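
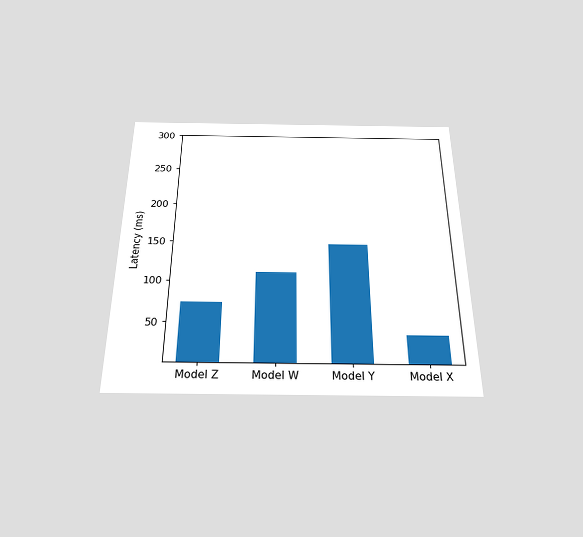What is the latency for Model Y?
The chart is viewed slightly from below. Reading along the chart's y-axis, the Model Y bar reaches 148ms.

148ms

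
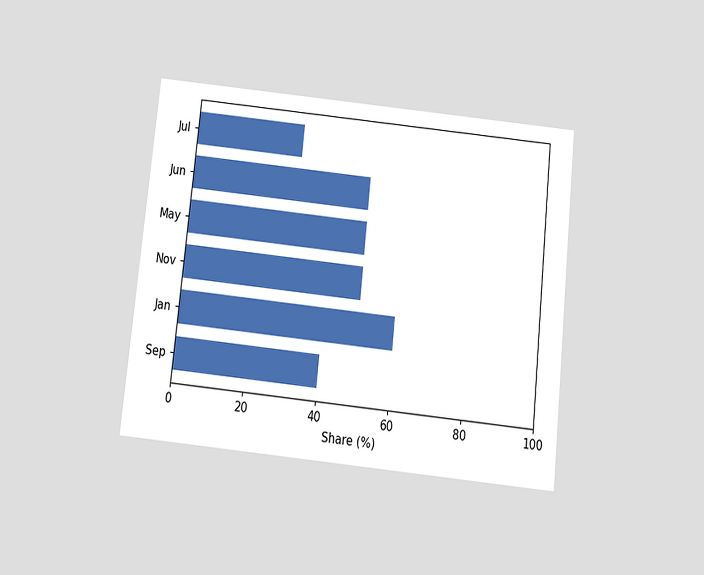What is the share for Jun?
50%

The chart is tilted about 6° clockwise and viewed slightly from below. Reading along the chart's x-axis, the Jun bar reaches 50%.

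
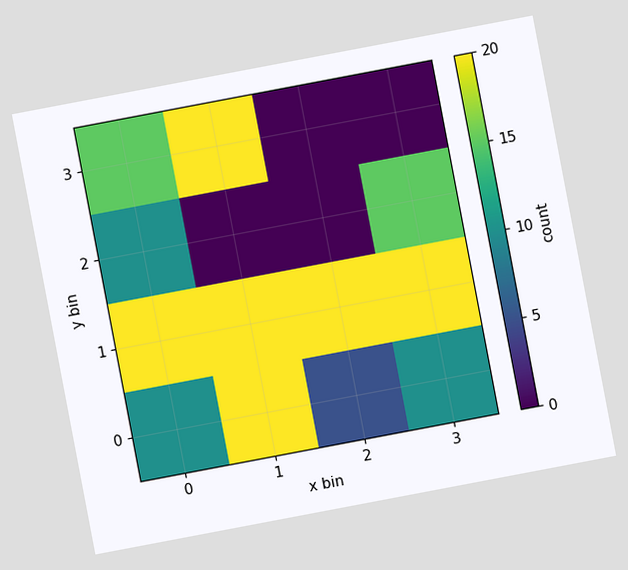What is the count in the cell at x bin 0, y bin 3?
15

The chart is tilted about 11° counter-clockwise. Matching the cell (0, 3) against the colorbar gives 15.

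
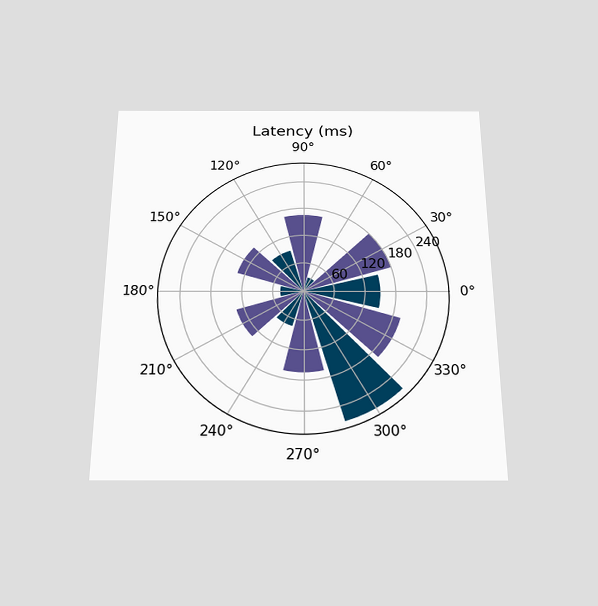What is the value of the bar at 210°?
The chart is viewed slightly from below. The bar at 210° reaches 135ms on the radial axis.

135ms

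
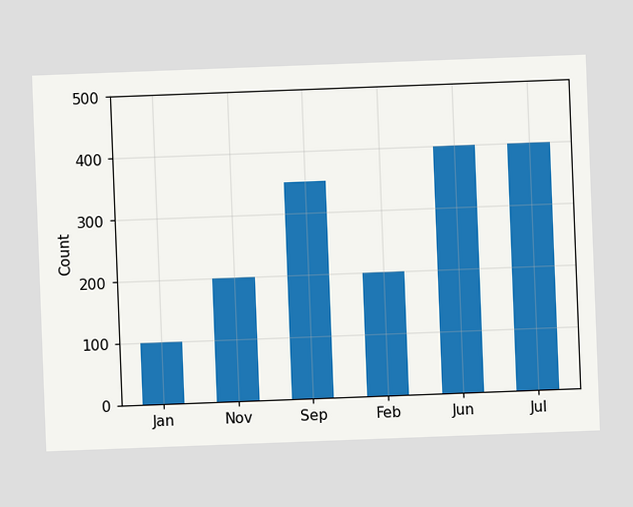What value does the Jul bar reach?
The chart is tilted about 2° counter-clockwise. Reading along the chart's y-axis, the Jul bar reaches 400.

400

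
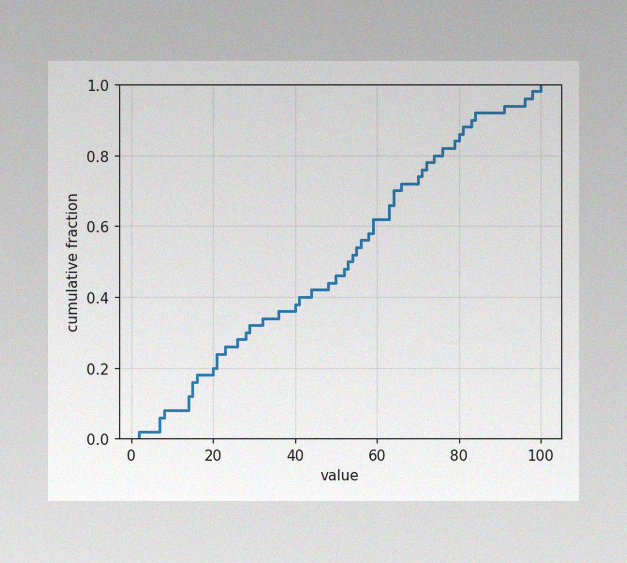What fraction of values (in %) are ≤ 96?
96%

The image has some photo noise and uneven lighting. At x=96 the ECDF step is at 96%.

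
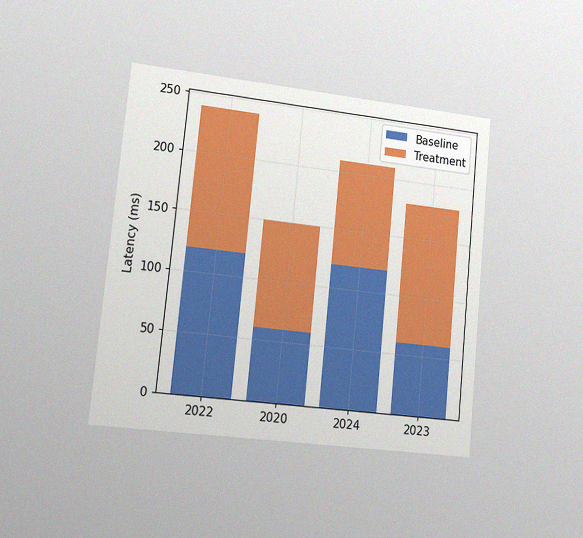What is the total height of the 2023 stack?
The chart is tilted about 6° clockwise and viewed at a slight angle, with some photo noise. The 2023 stack's top reaches 180ms on the y-axis.

180ms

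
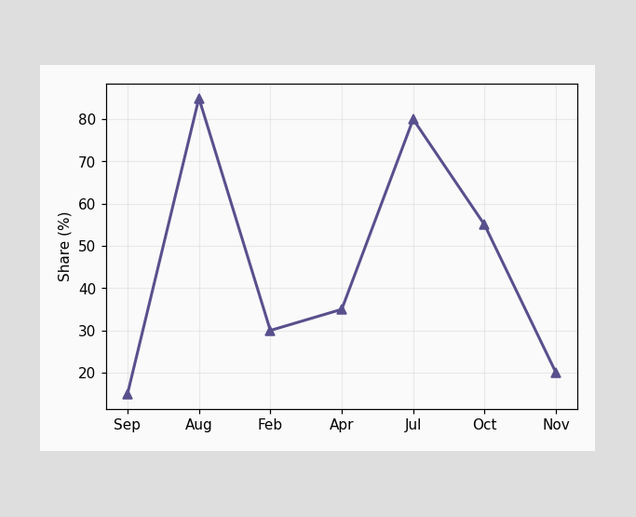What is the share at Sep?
At Sep, the line is at 15%.

15%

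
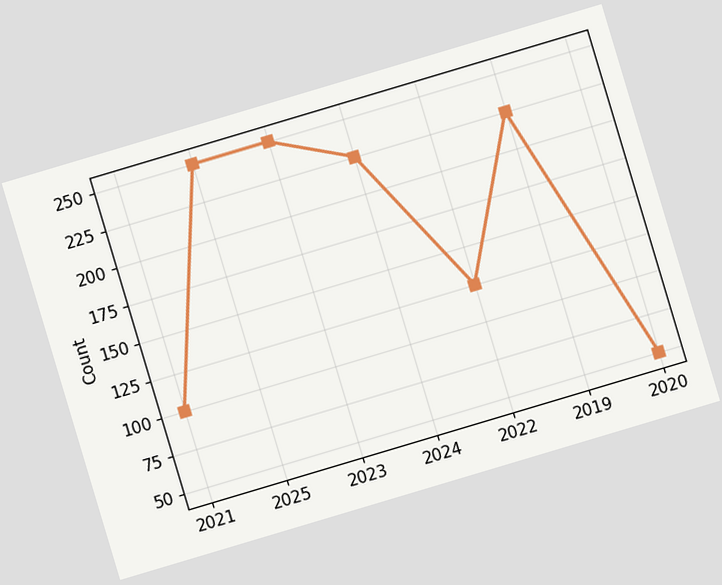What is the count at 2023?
250

The chart is tilted about 17° counter-clockwise. At 2023, the line is at 250.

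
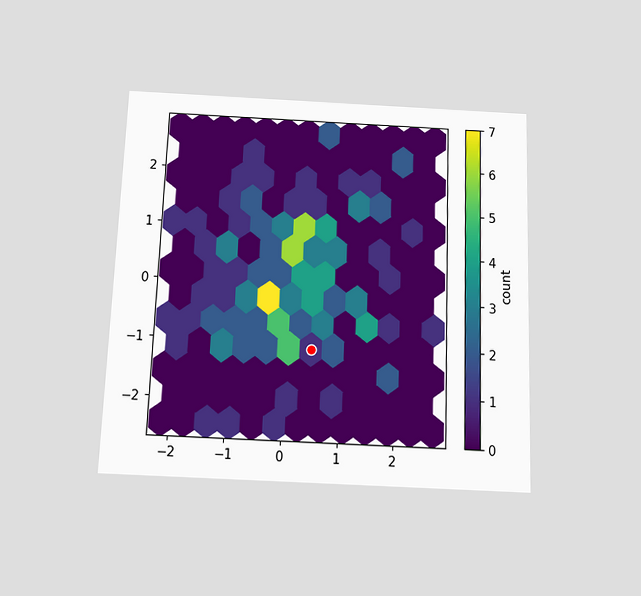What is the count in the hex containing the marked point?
1

The chart is tilted about 2° clockwise and viewed slightly from below. The marked hex reads 1 on the colorbar.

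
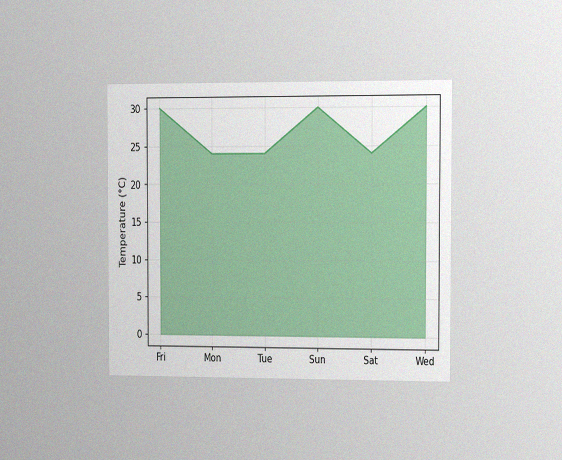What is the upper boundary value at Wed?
The chart is viewed slightly from the right, with some photo noise. At Wed the upper boundary is at 30°C.

30°C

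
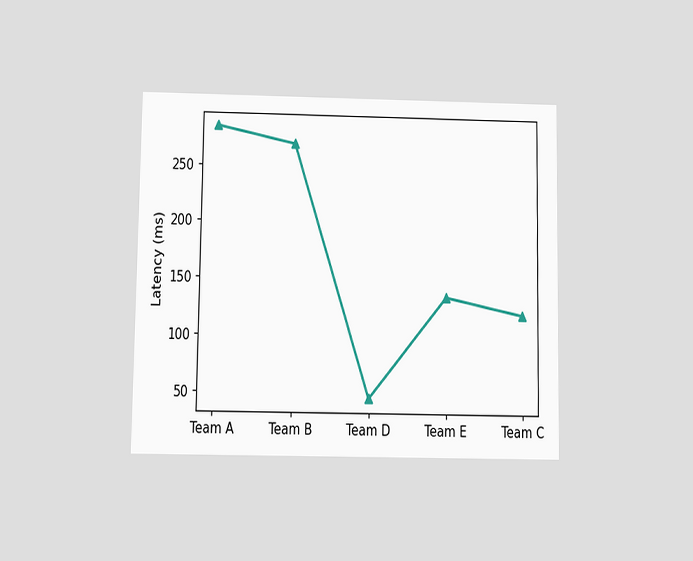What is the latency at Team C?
120ms

The chart is viewed at a slight angle. At Team C, the line is at 120ms.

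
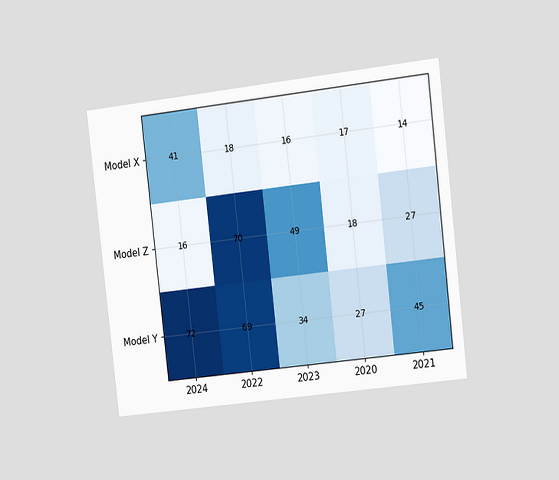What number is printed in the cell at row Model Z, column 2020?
18

The chart is tilted about 7° counter-clockwise and viewed at a slight angle. The (Model Z, 2020) cell reads 18.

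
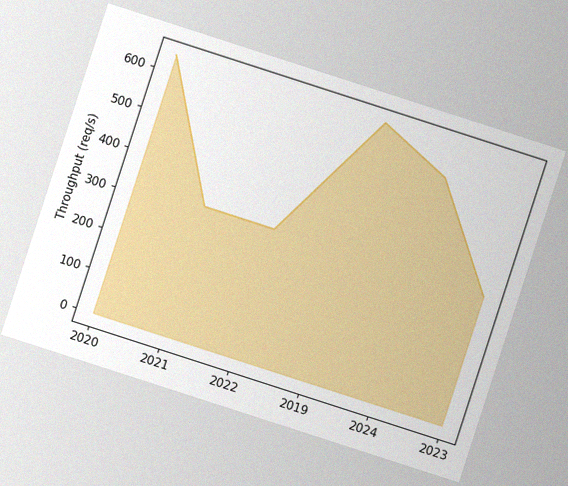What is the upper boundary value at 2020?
The chart is tilted about 18° clockwise, with some photo noise. At 2020 the upper boundary is at 640req/s.

640req/s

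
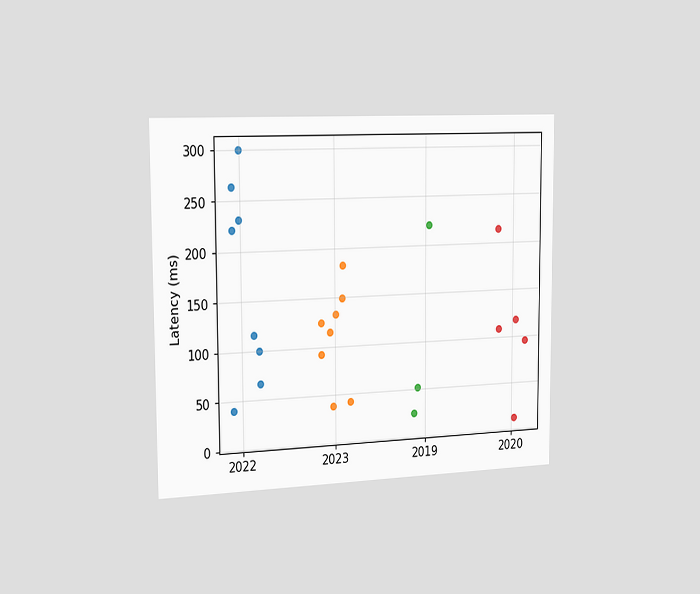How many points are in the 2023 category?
8

The chart is viewed slightly from the left. Counting the markers in the 2023 column gives 8.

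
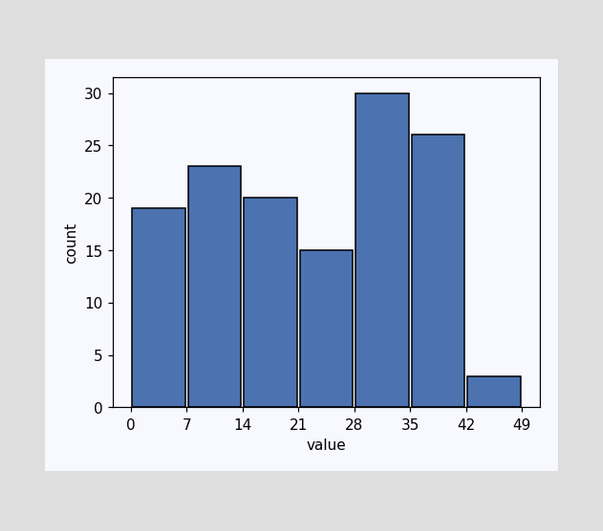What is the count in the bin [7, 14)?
The [7, 14) bin has height 23.

23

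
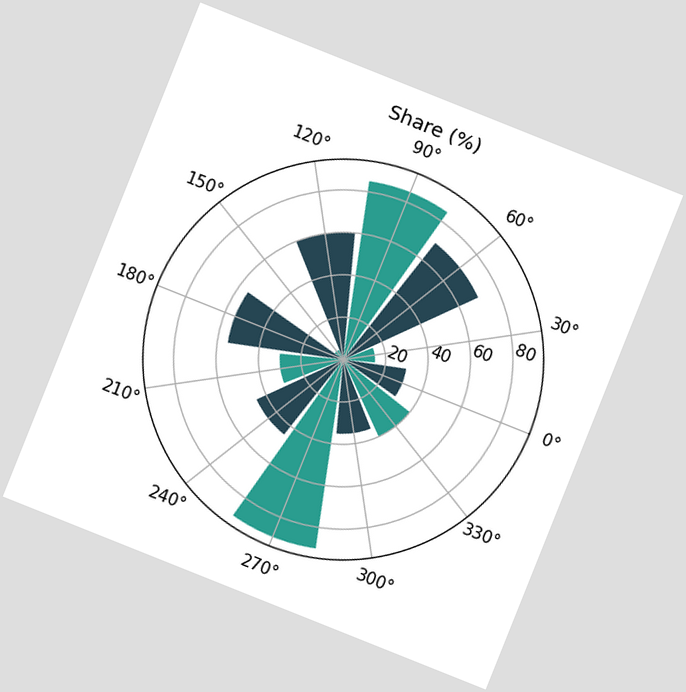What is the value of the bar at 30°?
15%

The chart is tilted about 22° clockwise. The bar at 30° reaches 15% on the radial axis.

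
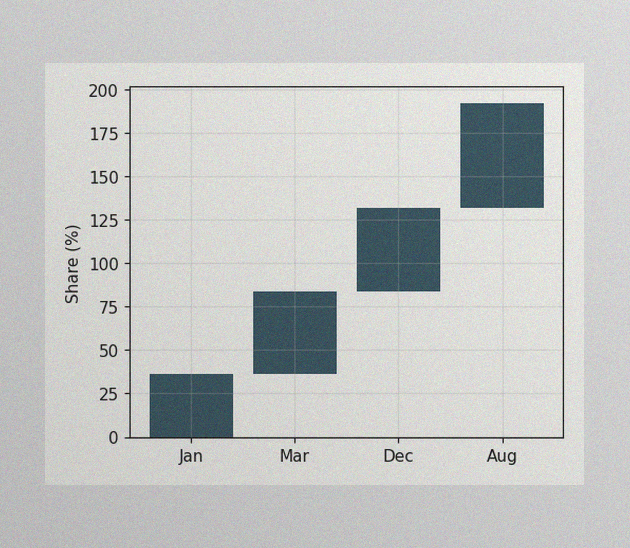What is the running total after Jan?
36%

The image has some photo noise and uneven lighting. After Jan the running total reaches 36%.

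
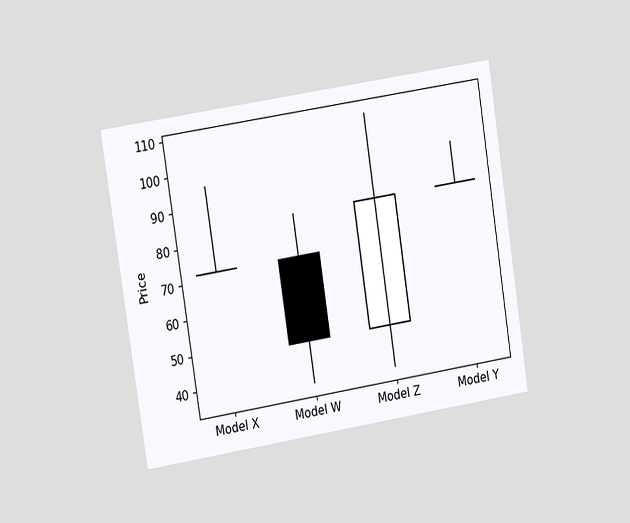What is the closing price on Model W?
The chart is tilted about 9° counter-clockwise and viewed slightly from the left. The Model W candle closes at 48.

48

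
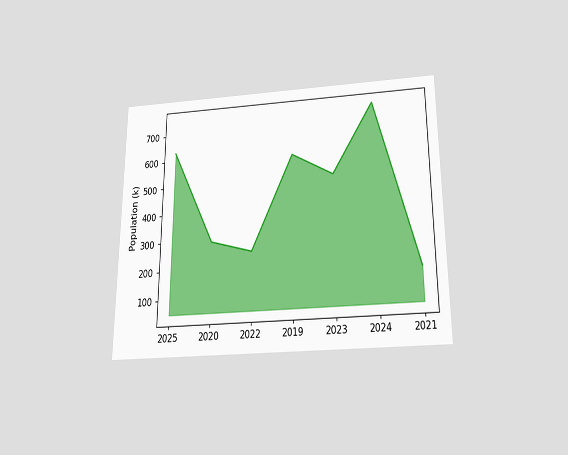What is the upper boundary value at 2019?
The chart is viewed slightly from below. At 2019 the upper boundary is at 588k.

588k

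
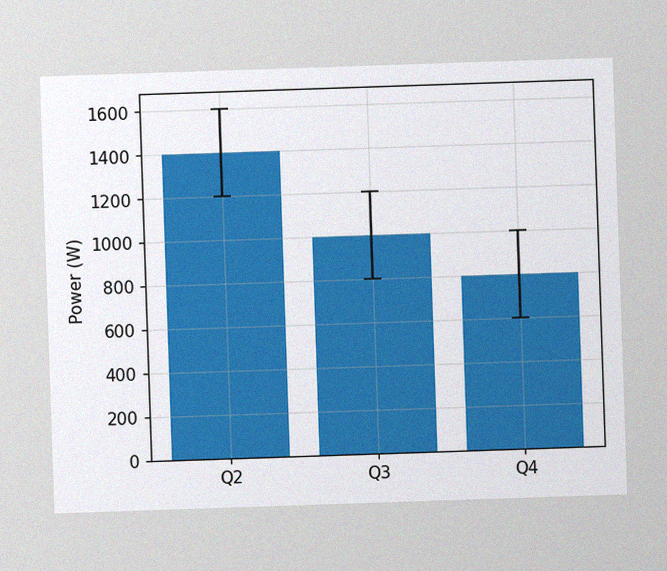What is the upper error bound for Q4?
1000W

The image has some photo noise and uneven lighting. The Q4 bar's upper whisker reaches 1000W.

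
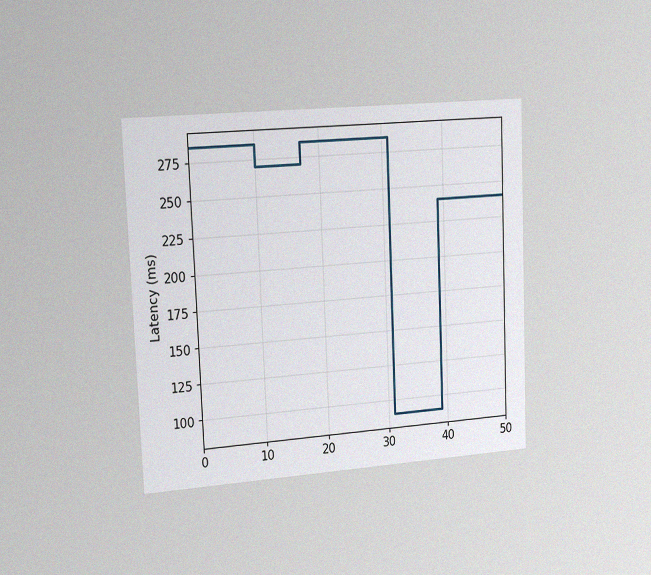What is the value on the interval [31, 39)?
The chart is tilted about 2° counter-clockwise and viewed slightly from the left, with some photo noise. On [31, 39) the step sits at 90ms.

90ms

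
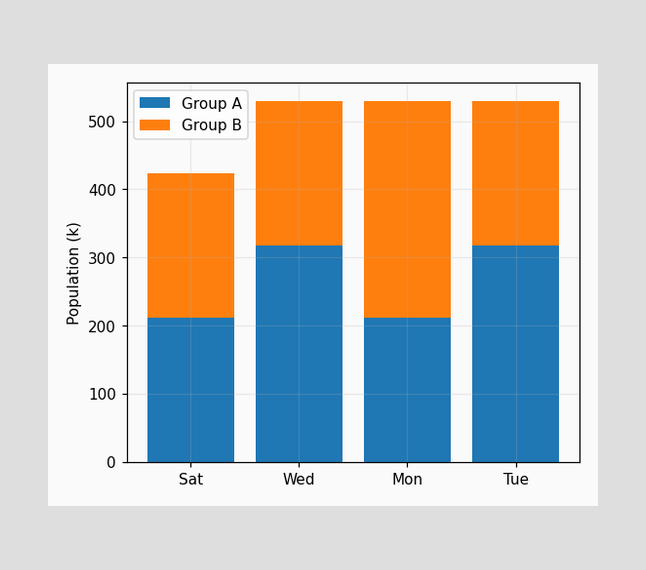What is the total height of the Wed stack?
The Wed stack's top reaches 530k on the y-axis.

530k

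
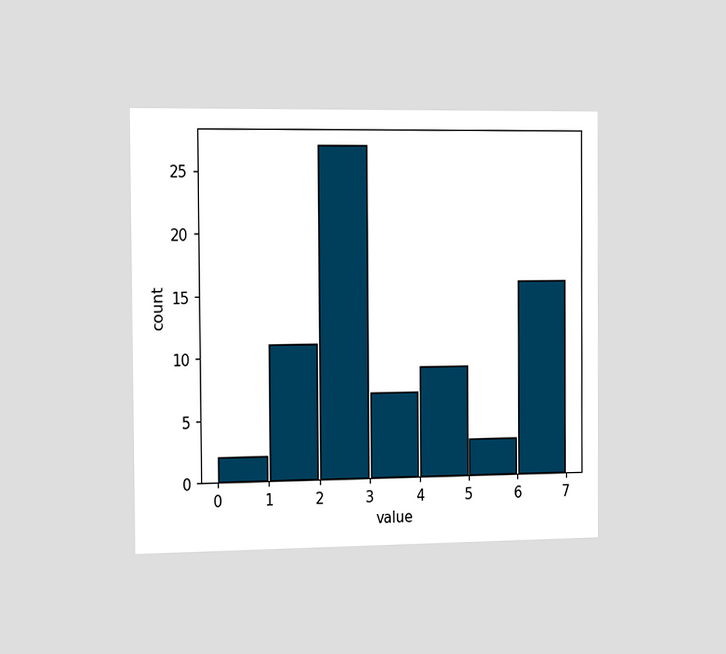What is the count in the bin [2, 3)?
The chart is viewed slightly from the left. The [2, 3) bin has height 27.

27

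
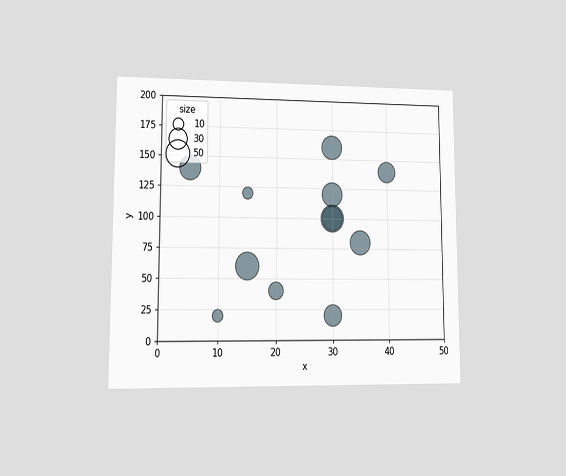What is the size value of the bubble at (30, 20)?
The chart is viewed at a slight angle. Matching the bubble at (30, 20) against the size legend gives 30.

30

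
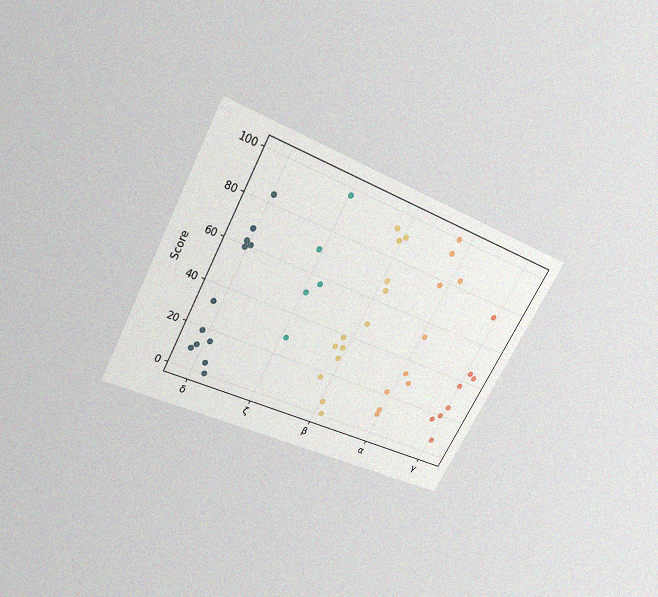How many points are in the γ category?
The chart is tilted about 29° clockwise and viewed slightly from above, with some photo noise. Counting the markers in the γ column gives 8.

8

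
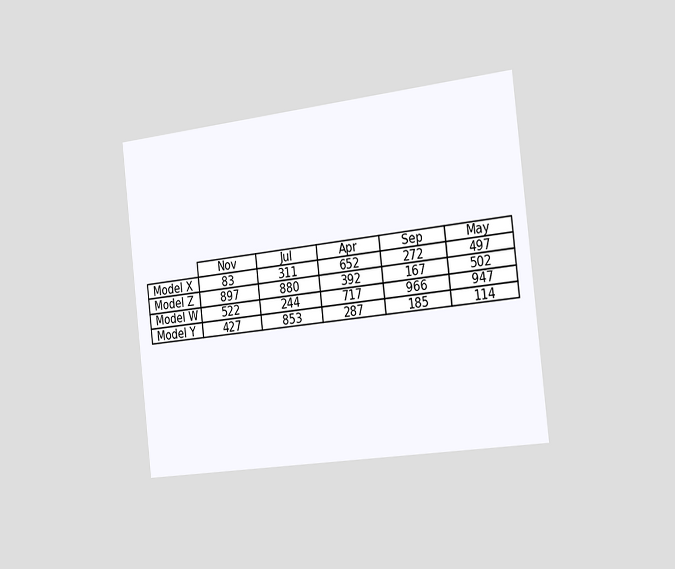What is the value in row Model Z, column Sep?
The chart is tilted about 6° counter-clockwise and viewed slightly from the right. The (Model Z, Sep) cell reads 167.

167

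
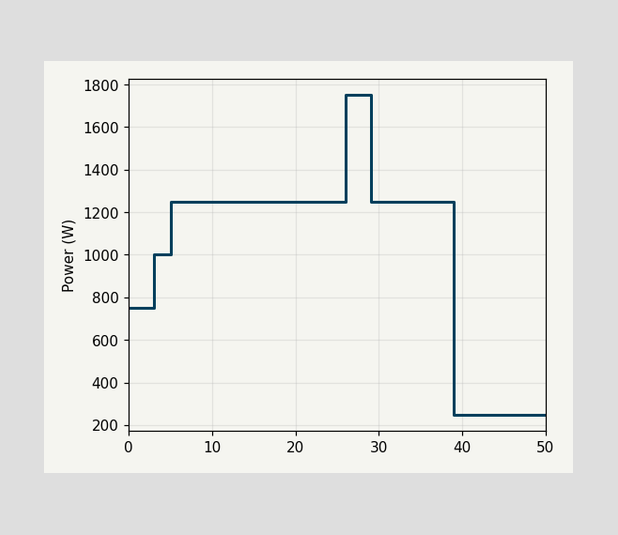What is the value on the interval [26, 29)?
1750W

On [26, 29) the step sits at 1750W.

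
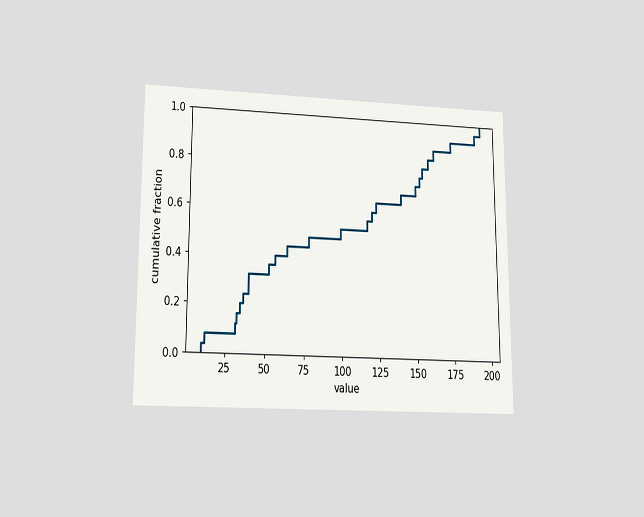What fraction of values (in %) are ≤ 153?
The chart is viewed at a slight angle. At x=153 the ECDF step is at 76%.

76%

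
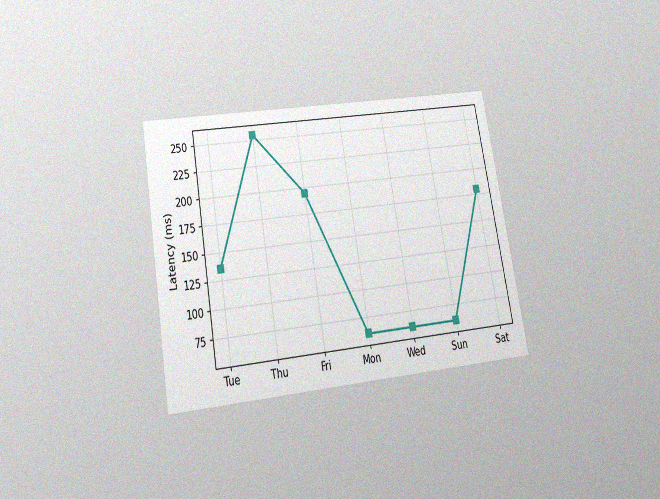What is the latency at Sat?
180ms

The chart is tilted about 10° counter-clockwise and viewed slightly from below, with some photo noise. At Sat, the line is at 180ms.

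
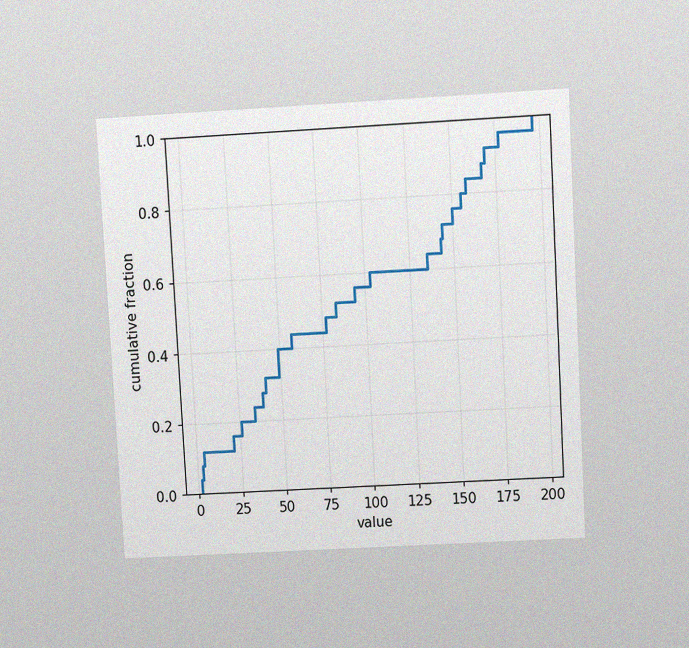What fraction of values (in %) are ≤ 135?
The chart is tilted about 3° counter-clockwise and viewed at a slight angle, with some photo noise. At x=135 the ECDF step is at 64%.

64%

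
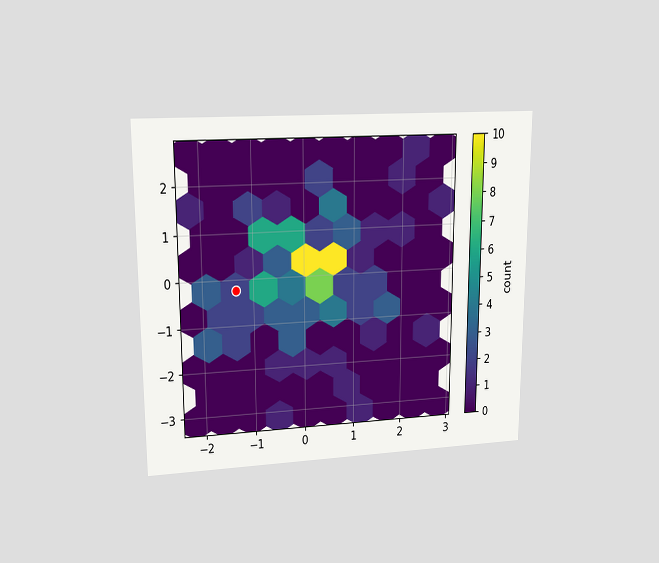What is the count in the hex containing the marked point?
The chart is viewed at a slight angle. The marked hex reads 2 on the colorbar.

2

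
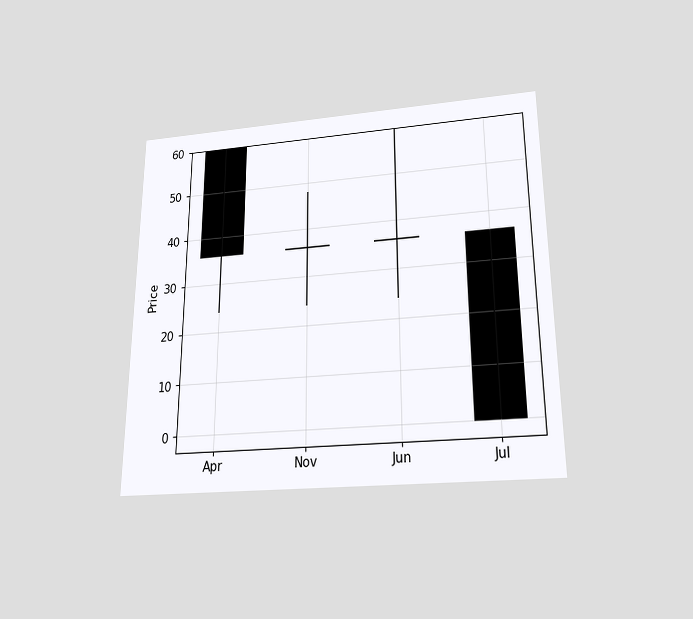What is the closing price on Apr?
36

The chart is viewed slightly from below. The Apr candle closes at 36.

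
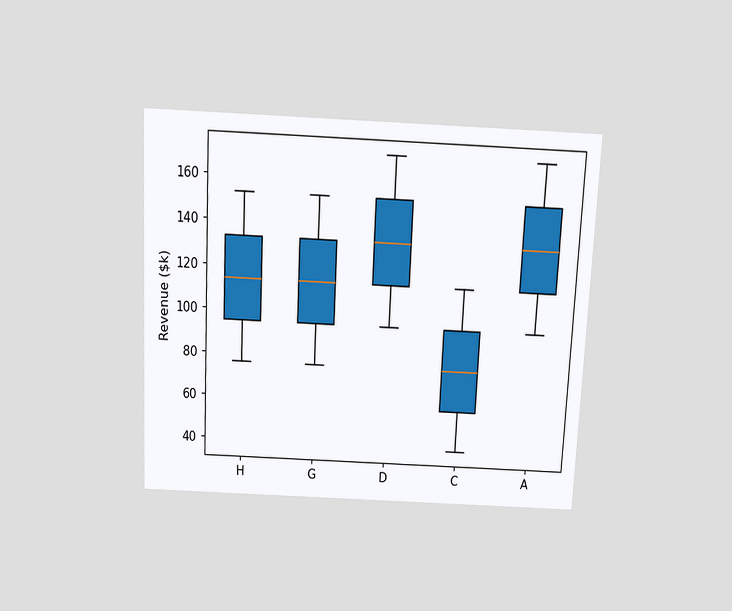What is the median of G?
The chart is tilted about 3° clockwise and viewed slightly from above. The median line in the G box sits at $114k.

$114k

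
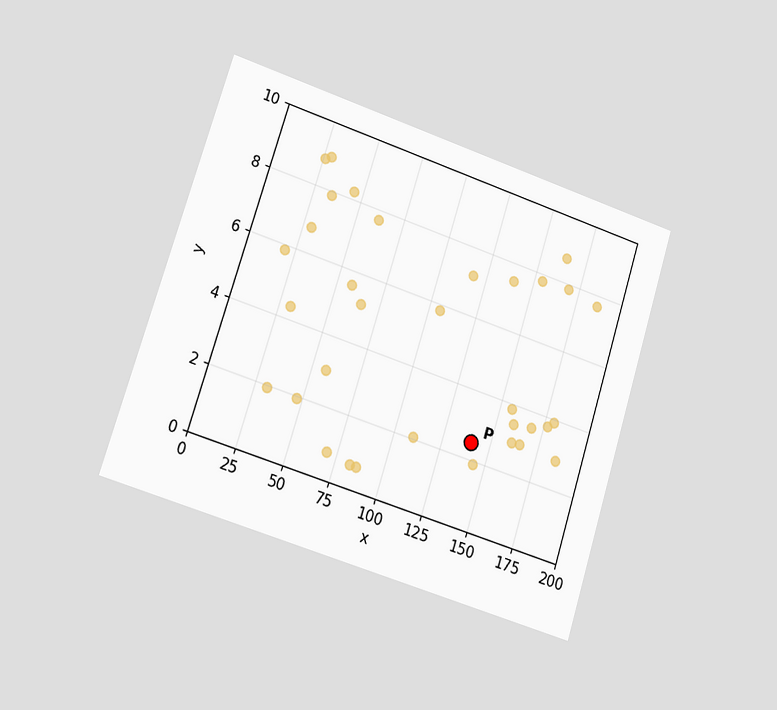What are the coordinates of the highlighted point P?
(140, 2.5)

The chart is tilted about 17° clockwise and viewed slightly from the left. Following the gridlines from P to each axis, P sits at (140, 2.5).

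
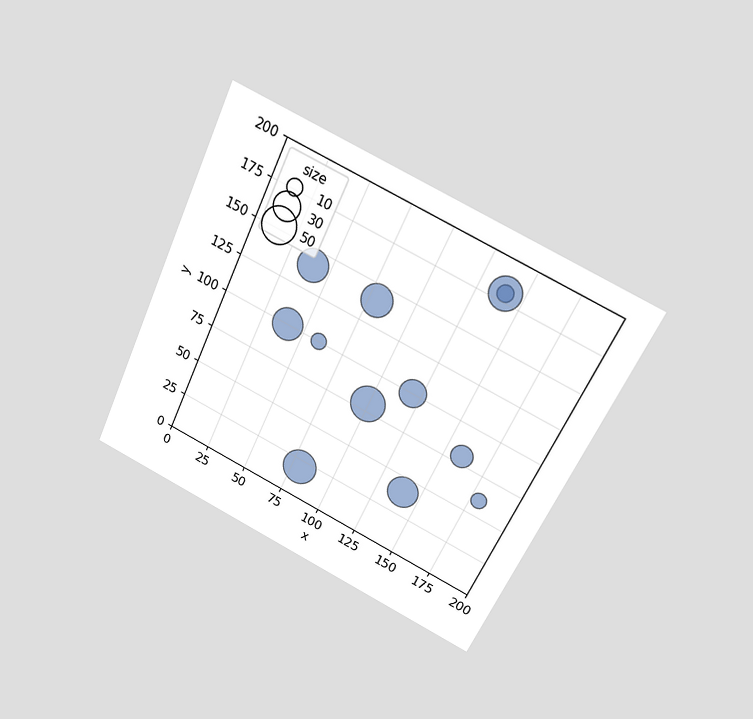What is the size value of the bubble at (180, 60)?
10

The chart is tilted about 25° clockwise and viewed at a slight angle. Matching the bubble at (180, 60) against the size legend gives 10.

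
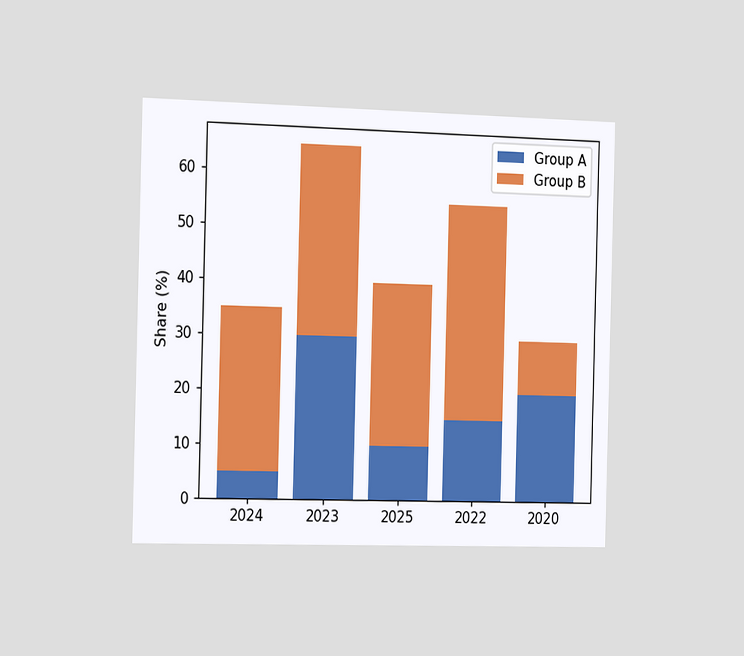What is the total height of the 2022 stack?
The chart is viewed slightly from the left. The 2022 stack's top reaches 55% on the y-axis.

55%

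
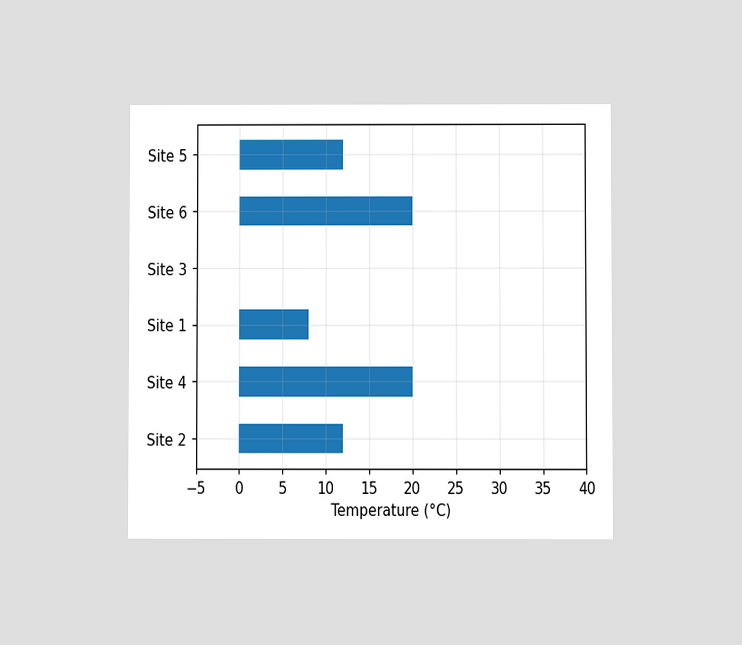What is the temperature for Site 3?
0°C

The chart is viewed at a slight angle. Reading along the chart's x-axis, the Site 3 bar reaches 0°C.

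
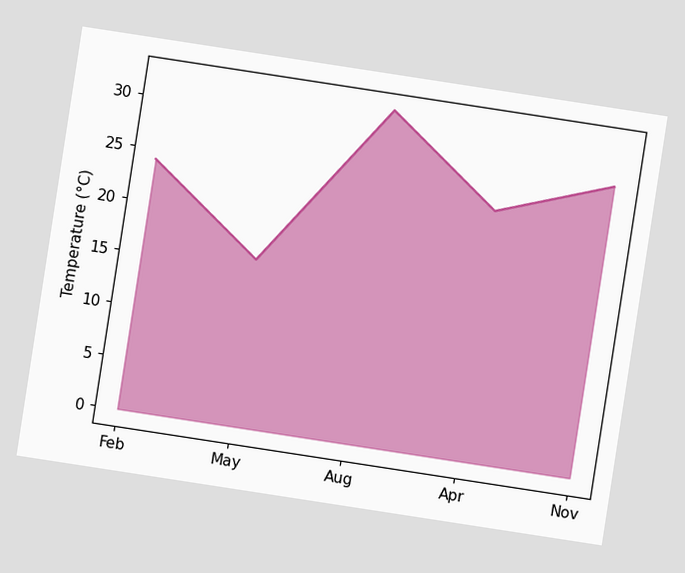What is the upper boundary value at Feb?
The chart is tilted about 9° clockwise. At Feb the upper boundary is at 24°C.

24°C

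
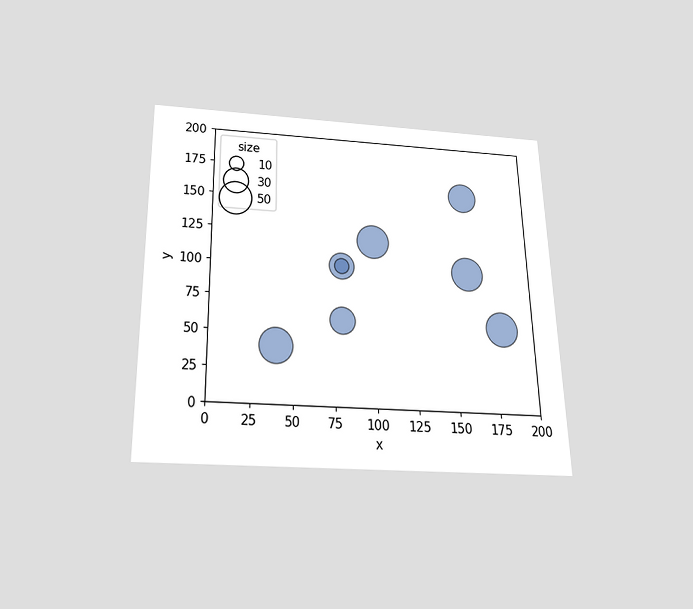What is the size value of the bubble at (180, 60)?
The chart is viewed slightly from below. Matching the bubble at (180, 60) against the size legend gives 50.

50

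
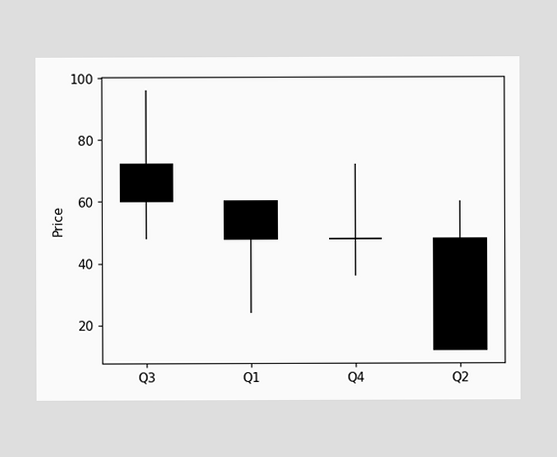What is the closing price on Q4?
The Q4 candle closes at 48.

48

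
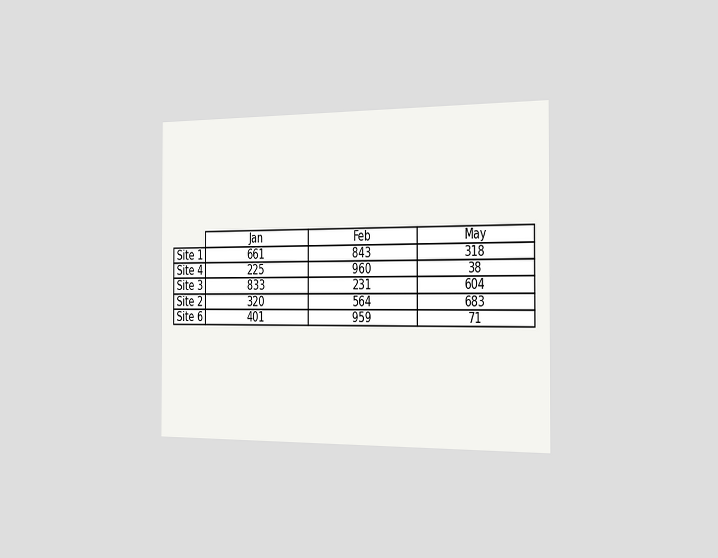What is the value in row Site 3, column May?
The chart is viewed slightly from the right. The (Site 3, May) cell reads 604.

604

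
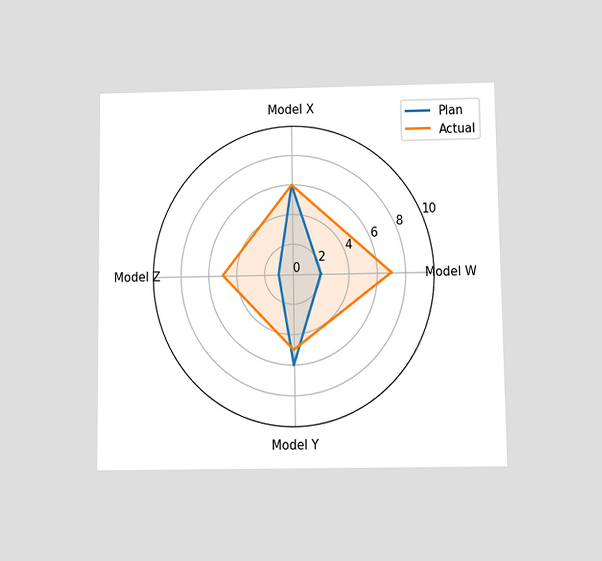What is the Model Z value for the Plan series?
1

The chart is viewed at a slight angle. On the Model Z axis, Plan reaches 1.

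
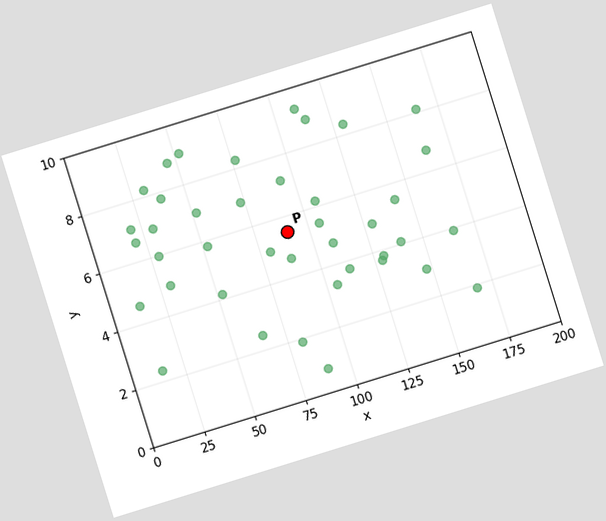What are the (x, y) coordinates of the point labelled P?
The chart is tilted about 17° counter-clockwise. Following the gridlines from P to each axis, P sits at (90, 5.5).

(90, 5.5)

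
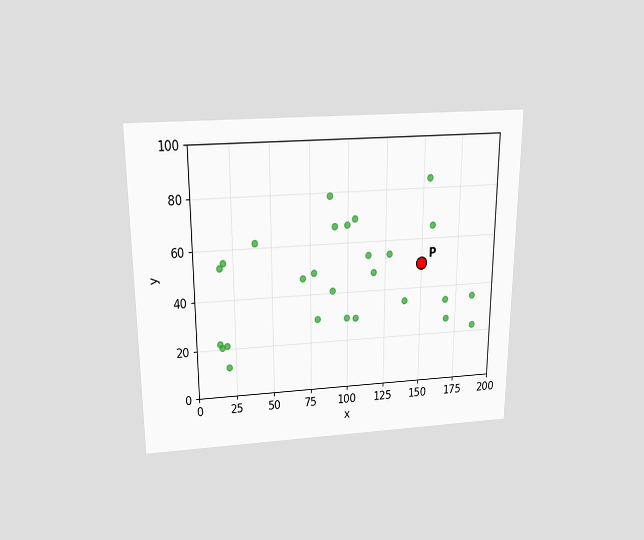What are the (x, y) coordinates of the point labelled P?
The chart is viewed slightly from above. Following the gridlines from P to each axis, P sits at (150, 50).

(150, 50)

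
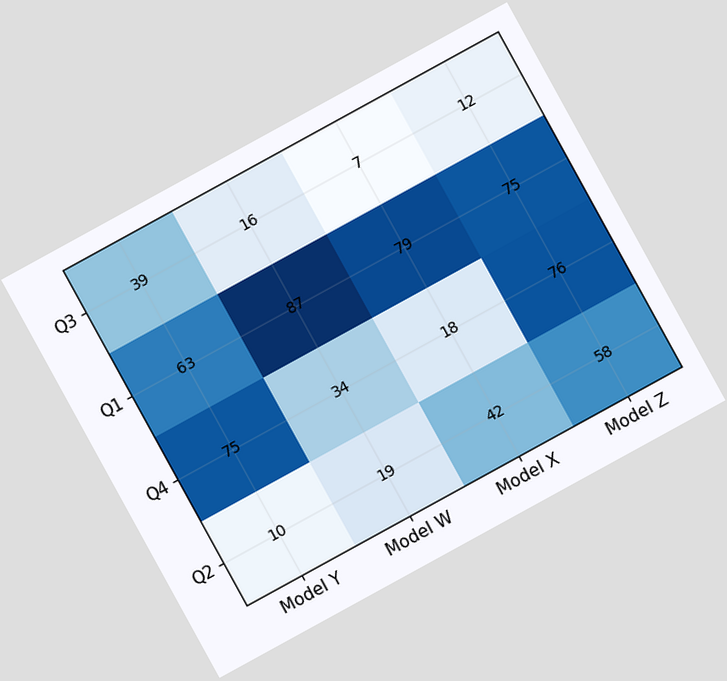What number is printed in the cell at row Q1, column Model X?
The chart is tilted about 29° counter-clockwise. The (Q1, Model X) cell reads 79.

79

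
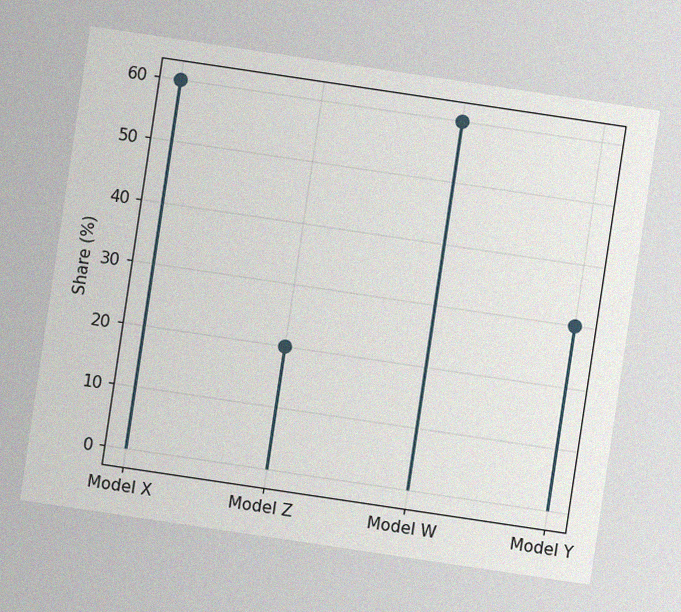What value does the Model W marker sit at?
The chart is tilted about 8° clockwise, with some photo noise. The Model W marker sits at 60%.

60%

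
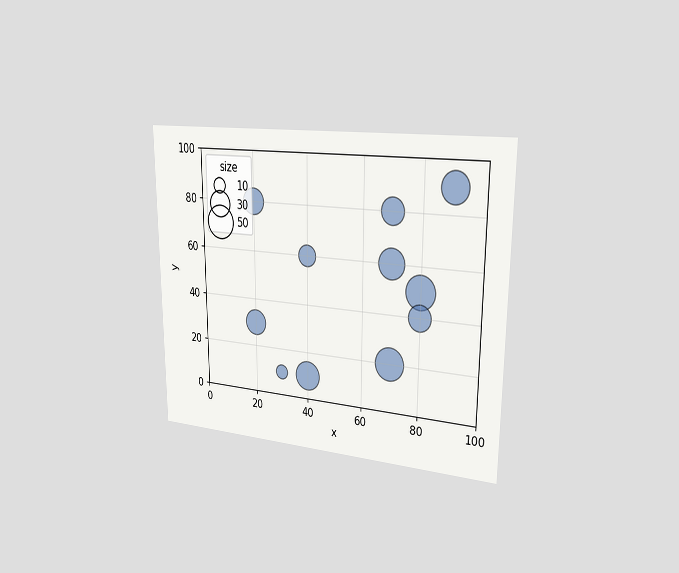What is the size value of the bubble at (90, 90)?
The chart is viewed slightly from the right. Matching the bubble at (90, 90) against the size legend gives 40.

40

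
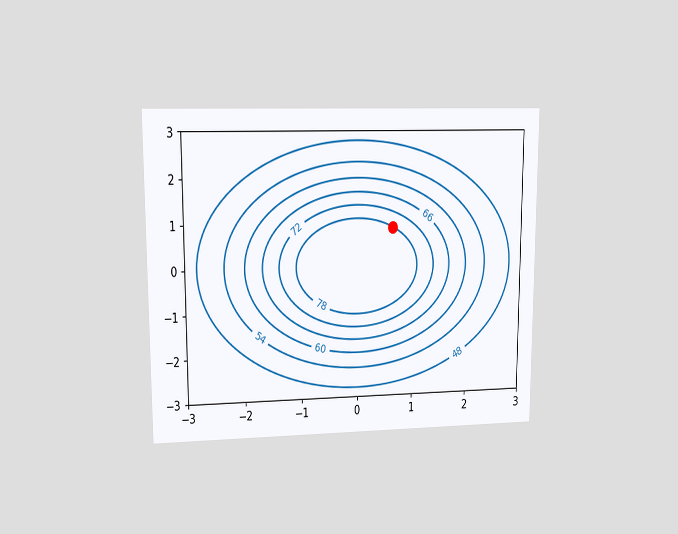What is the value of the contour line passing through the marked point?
78

The chart is viewed at a slight angle. The marked point sits on the contour labelled 78.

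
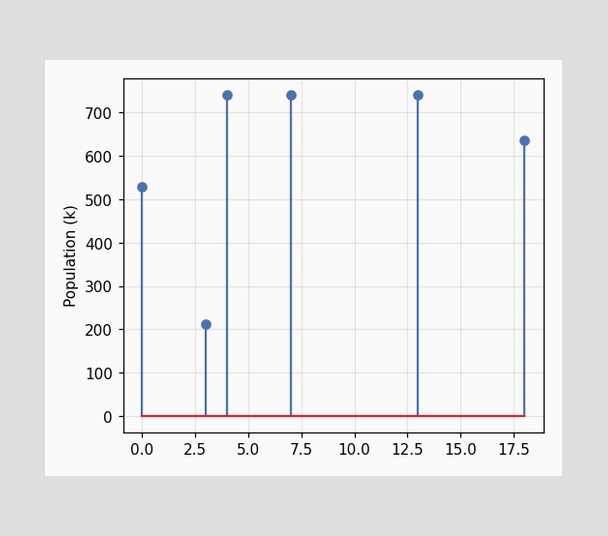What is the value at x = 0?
530k

The stem at x=0 reaches 530k.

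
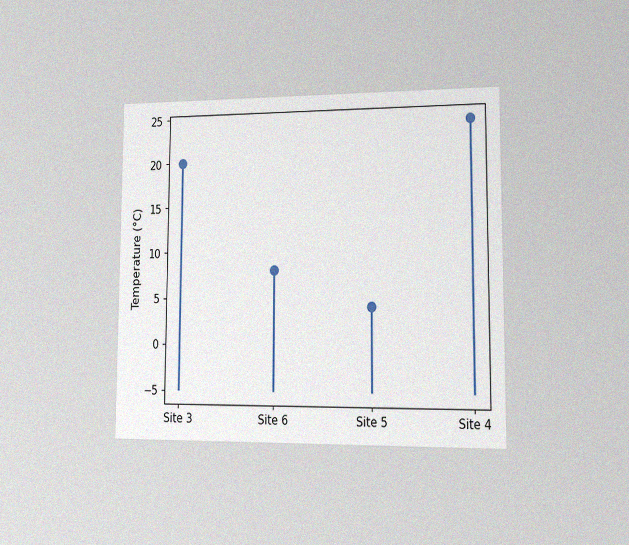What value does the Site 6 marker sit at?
The chart is viewed slightly from the right, with some photo noise. The Site 6 marker sits at 8°C.

8°C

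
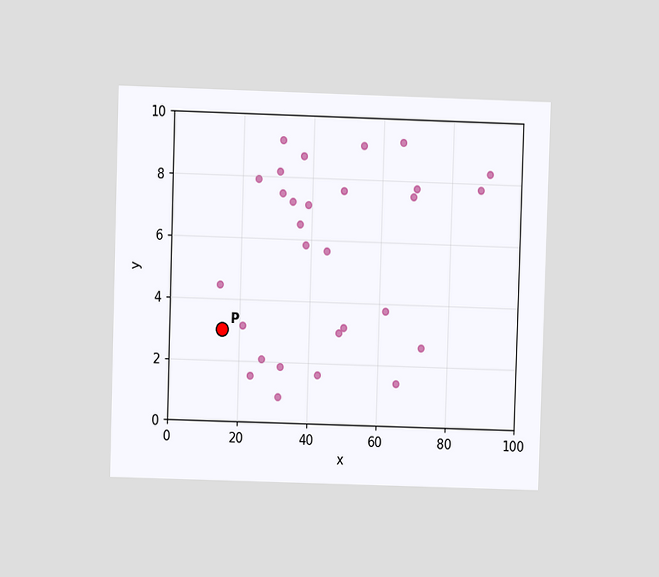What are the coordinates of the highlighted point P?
The chart is viewed at a slight angle. Following the gridlines from P to each axis, P sits at (15, 3).

(15, 3)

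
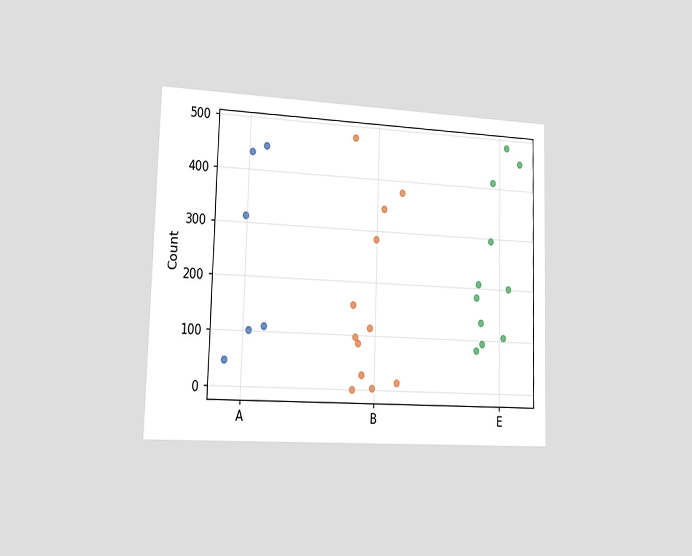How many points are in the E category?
The chart is viewed slightly from the left. Counting the markers in the E column gives 11.

11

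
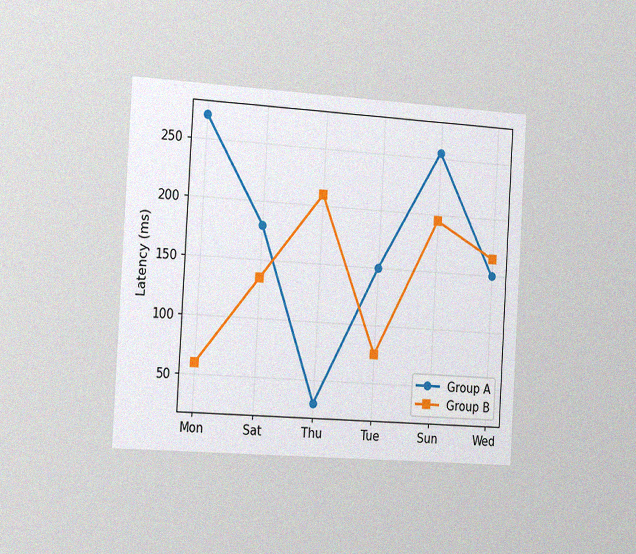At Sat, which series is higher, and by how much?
The chart is tilted about 3° clockwise and viewed slightly from the left, with some photo noise. At Sat, Group A sits above the other line by 45ms.

Group A, by 45ms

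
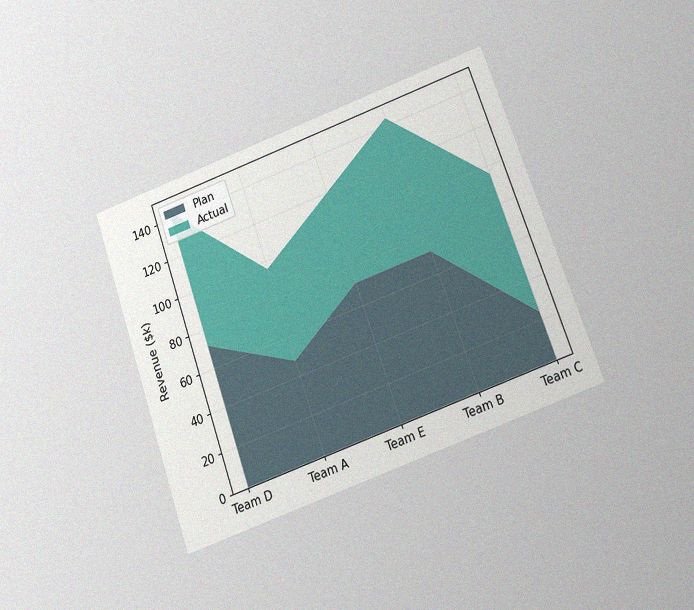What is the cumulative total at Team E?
The chart is tilted about 20° counter-clockwise and viewed at a slight angle, with some photo noise. The stacked total at Team E reaches $120k.

$120k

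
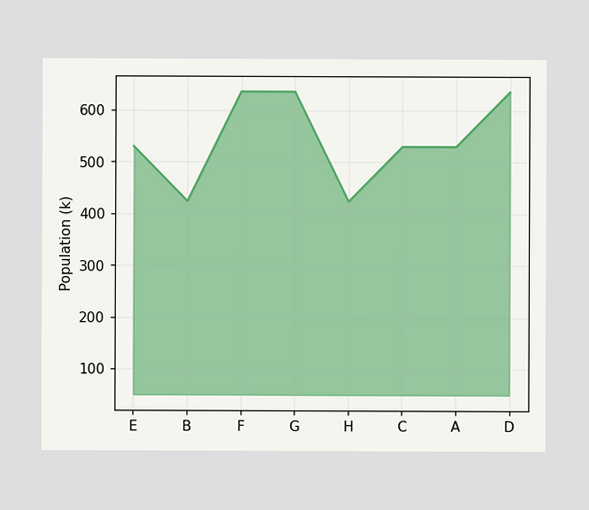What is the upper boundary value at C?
At C the upper boundary is at 530k.

530k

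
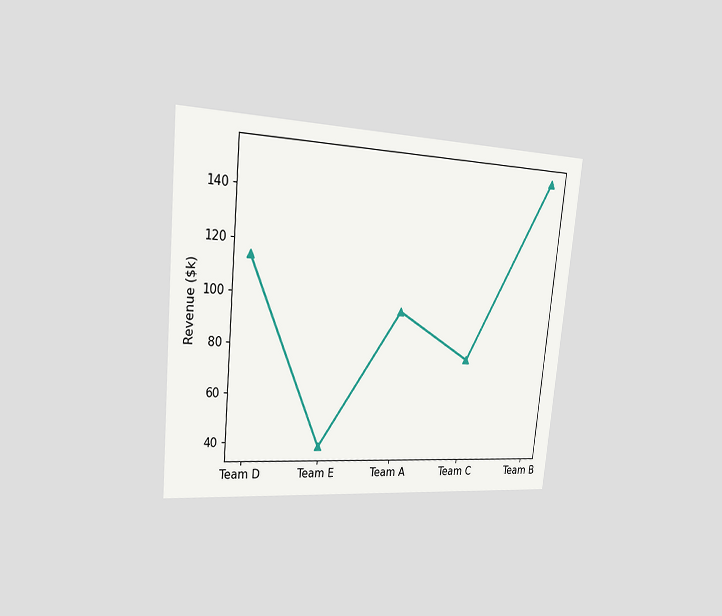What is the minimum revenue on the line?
$38k

The chart is tilted about 6° clockwise and viewed slightly from the left. The lowest point is at Team E, and reading across to the y-axis gives $38k.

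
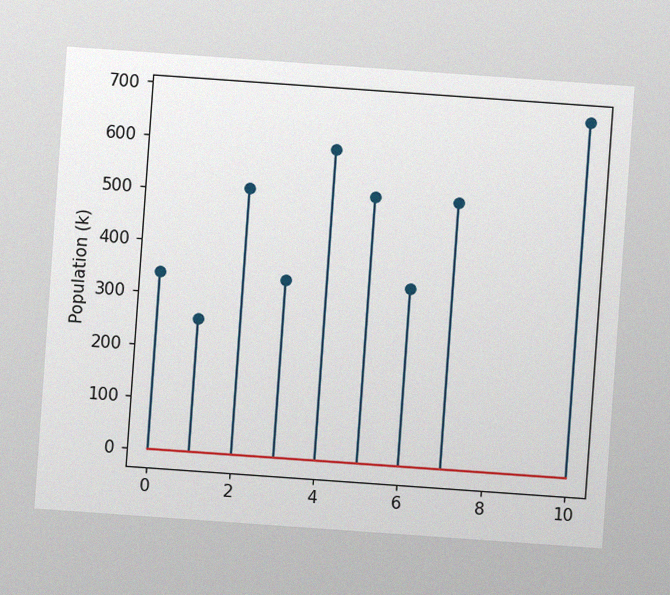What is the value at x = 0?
340k

The chart is tilted about 4° clockwise, with some photo noise. The stem at x=0 reaches 340k.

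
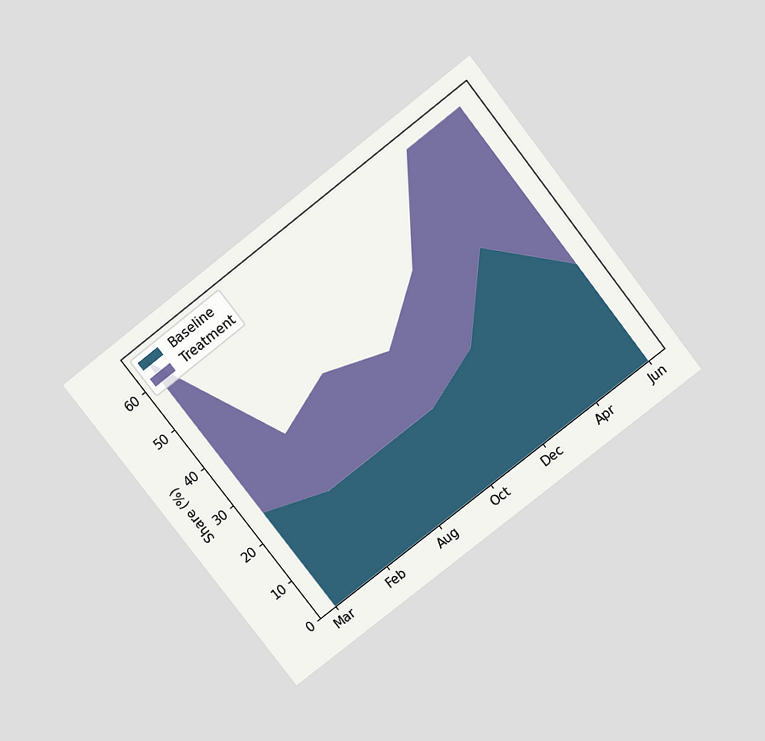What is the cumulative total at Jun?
The chart is tilted about 38° counter-clockwise and viewed slightly from above. The stacked total at Jun reaches 65%.

65%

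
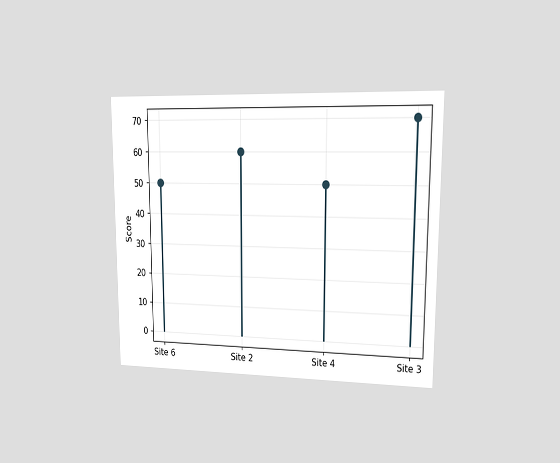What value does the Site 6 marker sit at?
50

The chart is viewed at a slight angle. The Site 6 marker sits at 50.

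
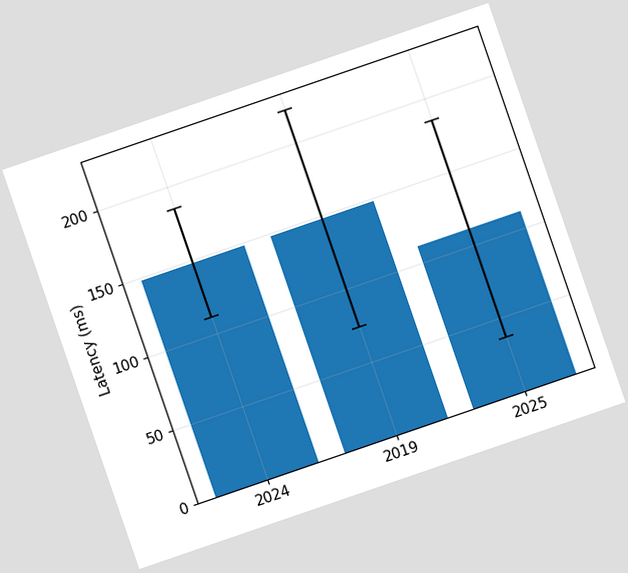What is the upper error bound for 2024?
185ms

The chart is tilted about 19° counter-clockwise. The 2024 bar's upper whisker reaches 185ms.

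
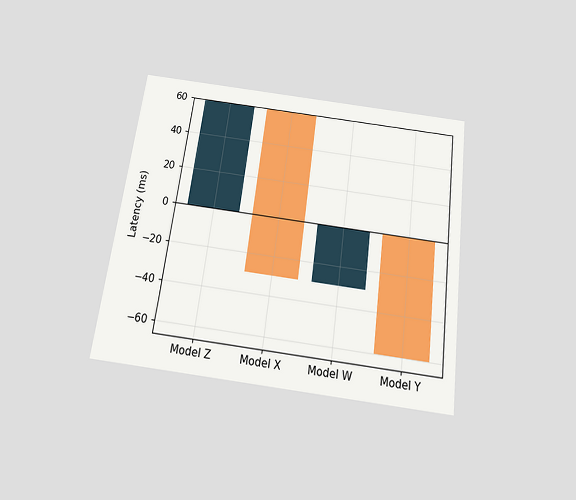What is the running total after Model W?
0ms

The chart is tilted about 7° clockwise and viewed slightly from below. After Model W the running total reaches 0ms.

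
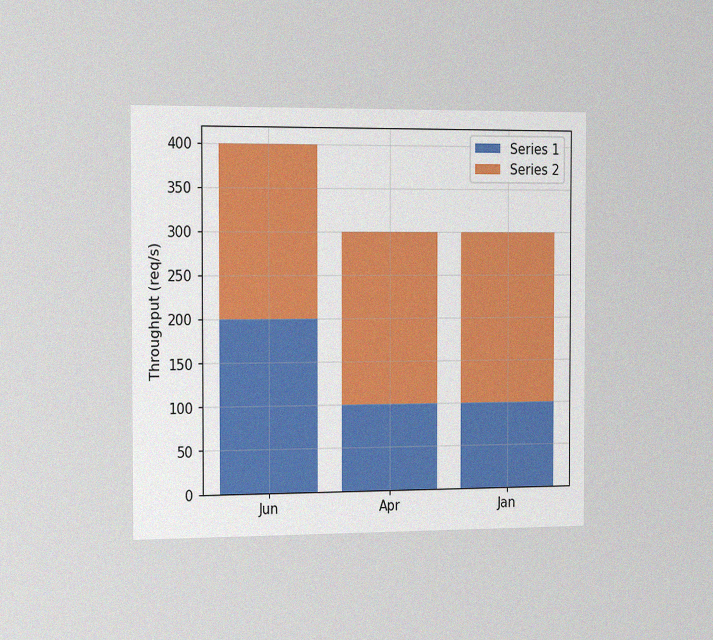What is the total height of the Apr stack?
300req/s

The chart is viewed slightly from the left, with some photo noise. The Apr stack's top reaches 300req/s on the y-axis.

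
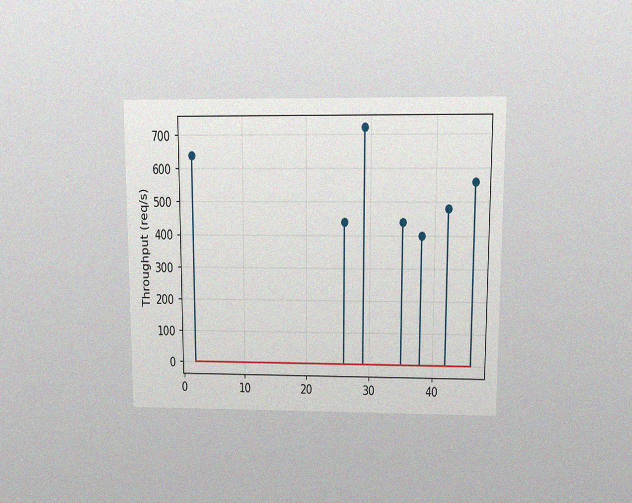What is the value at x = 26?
The chart is viewed at a slight angle, with some photo noise. The stem at x=26 reaches 440req/s.

440req/s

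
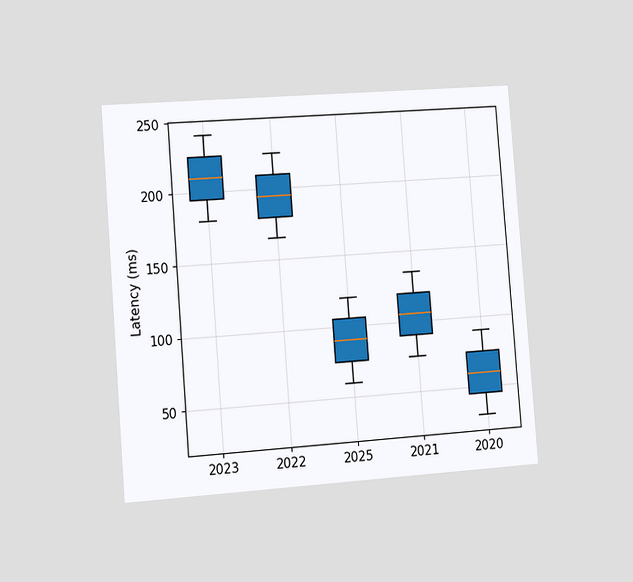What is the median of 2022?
The chart is tilted about 4° counter-clockwise and viewed slightly from the left. The median line in the 2022 box sits at 195ms.

195ms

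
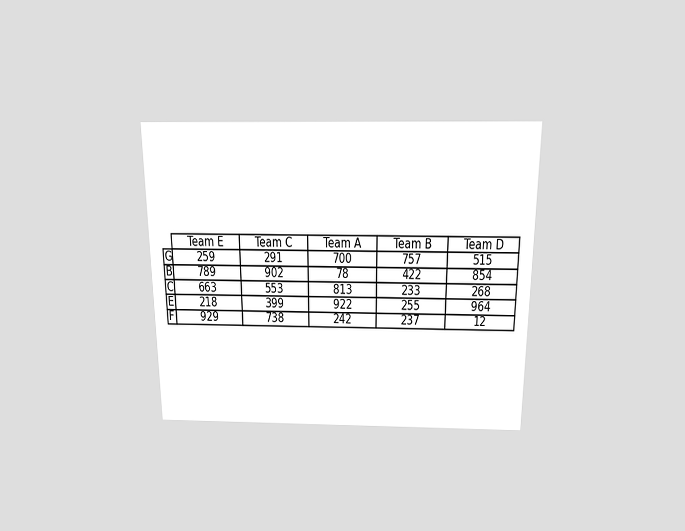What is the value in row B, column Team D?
The chart is viewed slightly from above. The (B, Team D) cell reads 854.

854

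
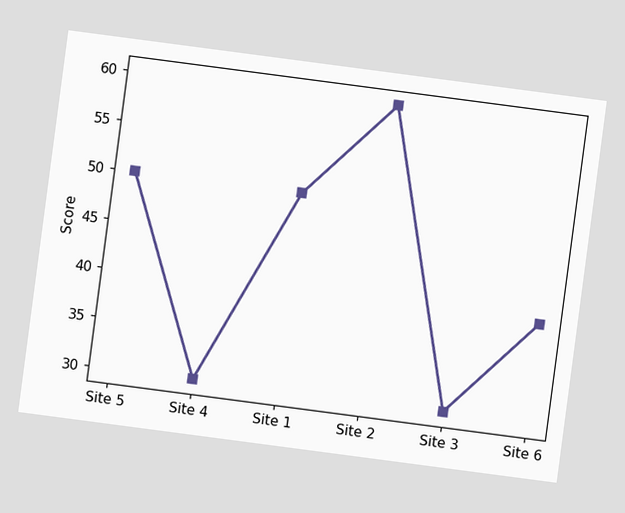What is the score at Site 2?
60

The chart is tilted about 7° clockwise. At Site 2, the line is at 60.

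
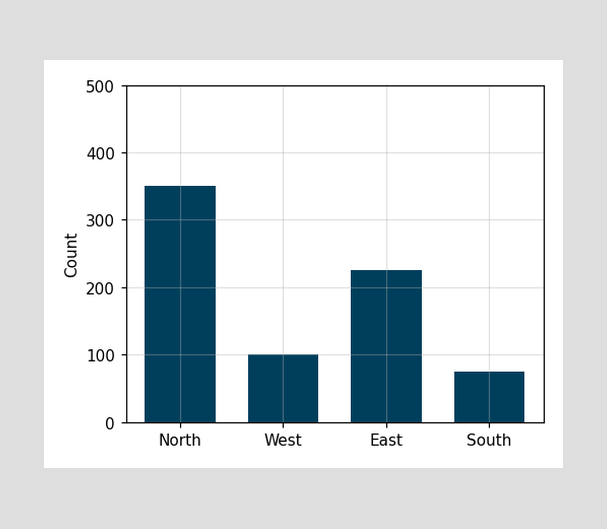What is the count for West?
Reading along the chart's y-axis, the West bar reaches 100.

100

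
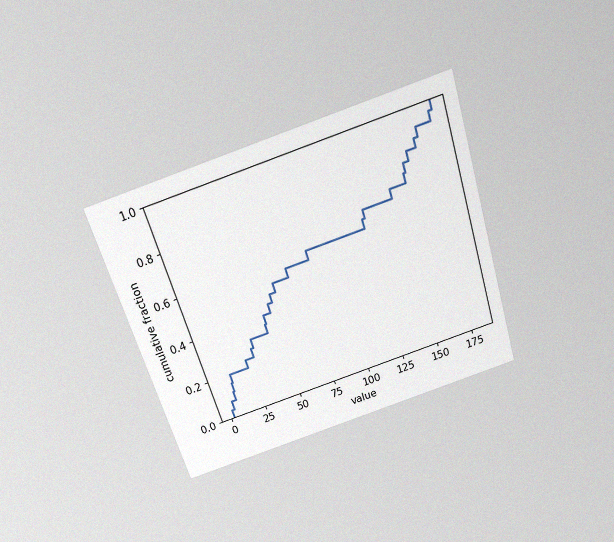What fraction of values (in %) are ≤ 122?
The chart is tilted about 18° counter-clockwise and viewed slightly from above, with some photo noise. At x=122 the ECDF step is at 64%.

64%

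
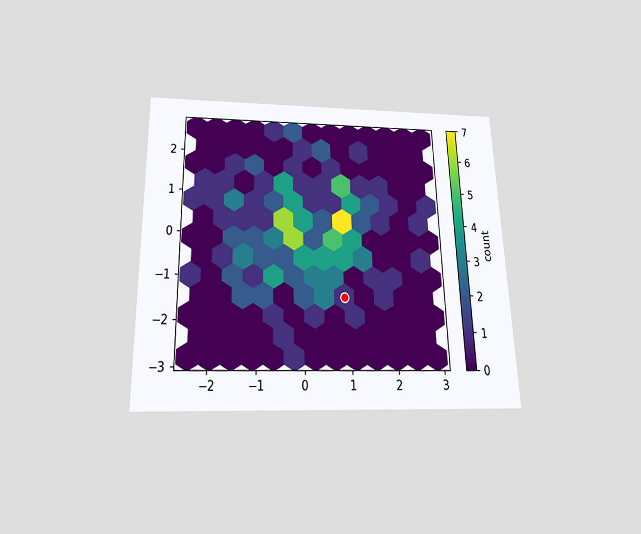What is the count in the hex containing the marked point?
The chart is viewed slightly from below. The marked hex reads 1 on the colorbar.

1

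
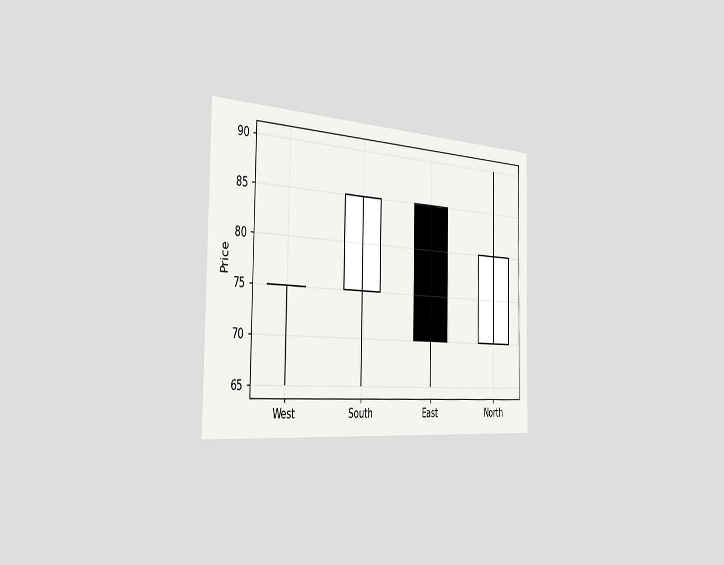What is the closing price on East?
The chart is viewed slightly from the left. The East candle closes at 70.

70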